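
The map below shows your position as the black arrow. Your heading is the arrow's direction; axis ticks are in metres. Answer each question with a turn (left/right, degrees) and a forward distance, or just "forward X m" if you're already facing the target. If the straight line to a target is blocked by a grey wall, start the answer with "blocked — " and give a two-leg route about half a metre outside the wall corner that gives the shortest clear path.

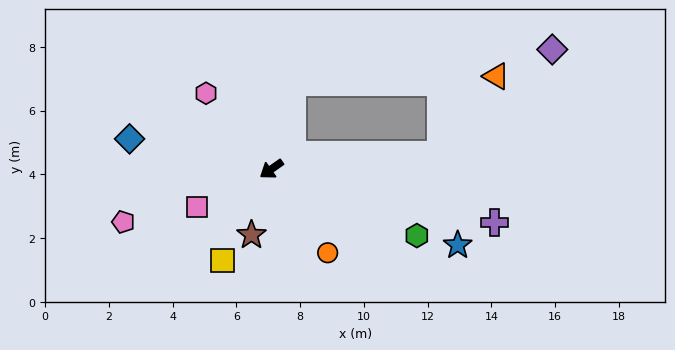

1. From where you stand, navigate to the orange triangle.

blocked — turn left 150°, forward 5.3 m, then turn left 49°, forward 3.0 m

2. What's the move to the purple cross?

turn left 131°, forward 7.2 m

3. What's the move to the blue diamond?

turn right 47°, forward 4.6 m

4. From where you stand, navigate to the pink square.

turn right 8°, forward 2.6 m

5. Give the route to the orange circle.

turn left 89°, forward 3.2 m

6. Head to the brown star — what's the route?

turn left 38°, forward 2.2 m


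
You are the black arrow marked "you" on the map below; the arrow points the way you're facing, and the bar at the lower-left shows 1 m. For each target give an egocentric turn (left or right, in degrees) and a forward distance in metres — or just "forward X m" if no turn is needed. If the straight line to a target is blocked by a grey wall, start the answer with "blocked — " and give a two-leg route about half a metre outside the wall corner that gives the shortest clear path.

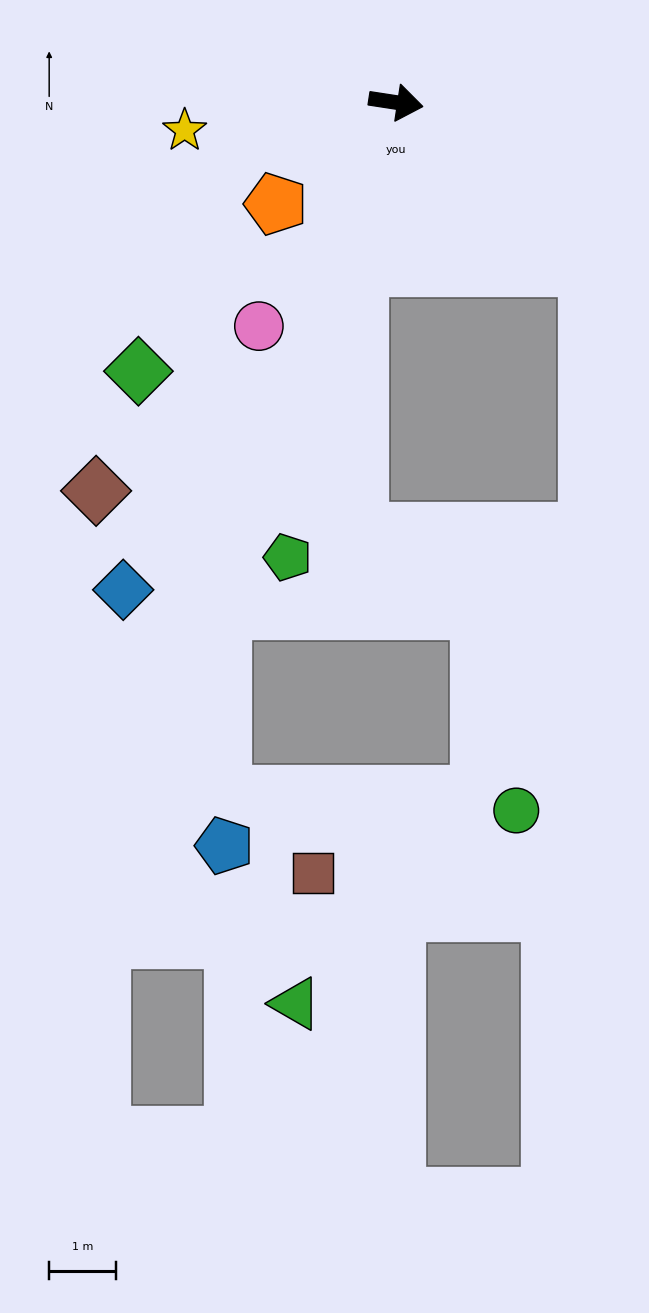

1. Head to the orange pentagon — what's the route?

turn right 131°, forward 2.3 m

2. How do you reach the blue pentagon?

blocked — turn right 100°, forward 8.0 m, then turn left 19°, forward 3.5 m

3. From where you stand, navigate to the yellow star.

turn right 164°, forward 3.2 m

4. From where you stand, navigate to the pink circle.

turn right 113°, forward 3.9 m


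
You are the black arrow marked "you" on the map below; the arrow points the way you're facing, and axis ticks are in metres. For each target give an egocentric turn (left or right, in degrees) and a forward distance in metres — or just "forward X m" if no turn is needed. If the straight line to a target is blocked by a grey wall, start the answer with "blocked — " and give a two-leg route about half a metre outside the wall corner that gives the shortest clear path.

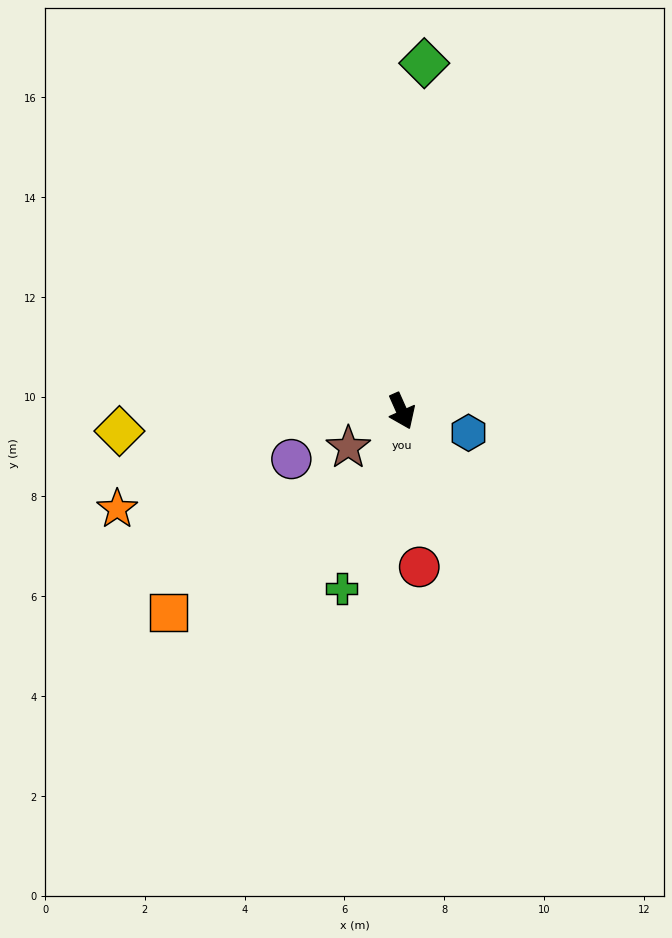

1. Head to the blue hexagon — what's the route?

turn left 48°, forward 1.4 m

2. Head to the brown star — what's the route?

turn right 80°, forward 1.3 m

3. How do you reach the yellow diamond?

turn right 110°, forward 5.7 m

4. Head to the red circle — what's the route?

turn right 18°, forward 3.1 m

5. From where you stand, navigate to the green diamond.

turn left 152°, forward 7.0 m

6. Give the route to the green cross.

turn right 43°, forward 3.8 m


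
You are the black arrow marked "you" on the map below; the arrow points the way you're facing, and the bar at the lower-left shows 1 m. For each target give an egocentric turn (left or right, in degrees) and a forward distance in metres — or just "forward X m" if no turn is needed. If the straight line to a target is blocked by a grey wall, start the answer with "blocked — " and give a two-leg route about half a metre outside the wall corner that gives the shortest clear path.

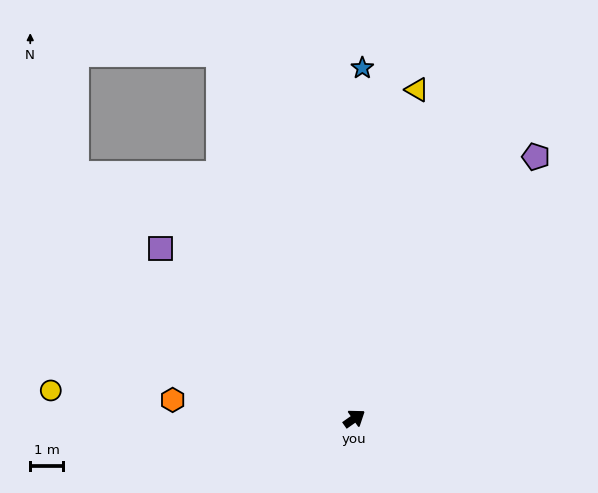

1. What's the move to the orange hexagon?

turn left 139°, forward 5.6 m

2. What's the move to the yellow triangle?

turn left 44°, forward 10.3 m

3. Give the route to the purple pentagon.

turn left 20°, forward 9.8 m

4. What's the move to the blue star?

turn left 54°, forward 10.8 m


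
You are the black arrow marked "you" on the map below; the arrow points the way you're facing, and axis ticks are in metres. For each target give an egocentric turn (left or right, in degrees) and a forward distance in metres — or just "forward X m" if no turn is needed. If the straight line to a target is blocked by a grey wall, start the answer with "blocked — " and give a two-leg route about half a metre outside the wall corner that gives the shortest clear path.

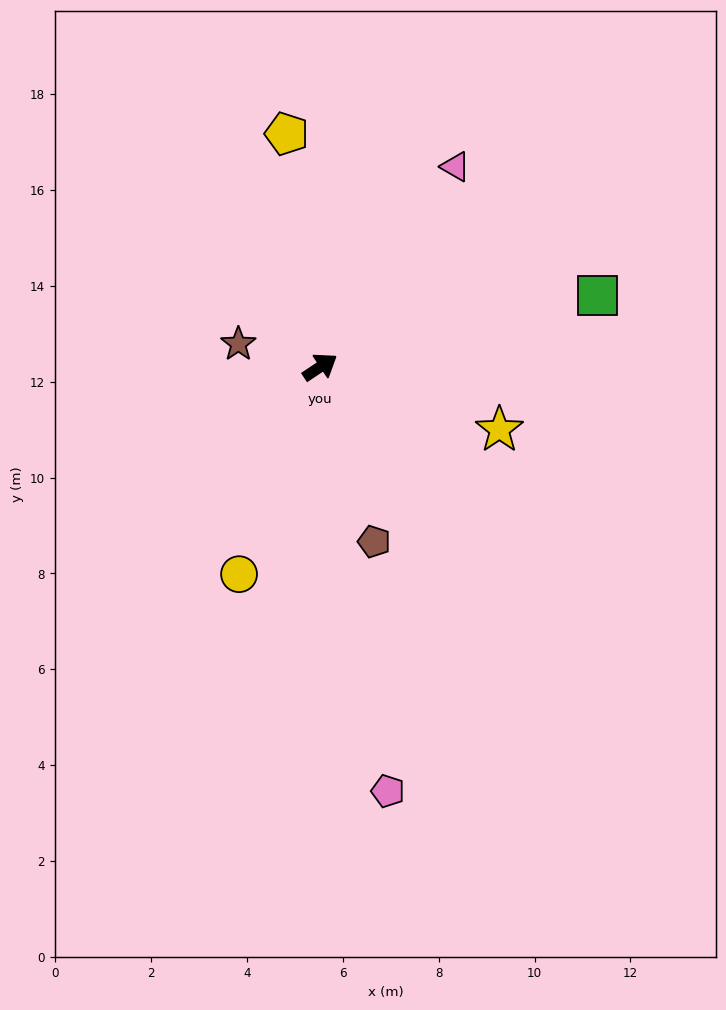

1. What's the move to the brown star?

turn left 131°, forward 1.8 m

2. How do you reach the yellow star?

turn right 53°, forward 4.0 m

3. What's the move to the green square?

turn right 19°, forward 6.0 m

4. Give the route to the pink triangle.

turn left 22°, forward 5.0 m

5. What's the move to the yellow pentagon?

turn left 65°, forward 4.9 m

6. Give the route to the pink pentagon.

turn right 115°, forward 9.0 m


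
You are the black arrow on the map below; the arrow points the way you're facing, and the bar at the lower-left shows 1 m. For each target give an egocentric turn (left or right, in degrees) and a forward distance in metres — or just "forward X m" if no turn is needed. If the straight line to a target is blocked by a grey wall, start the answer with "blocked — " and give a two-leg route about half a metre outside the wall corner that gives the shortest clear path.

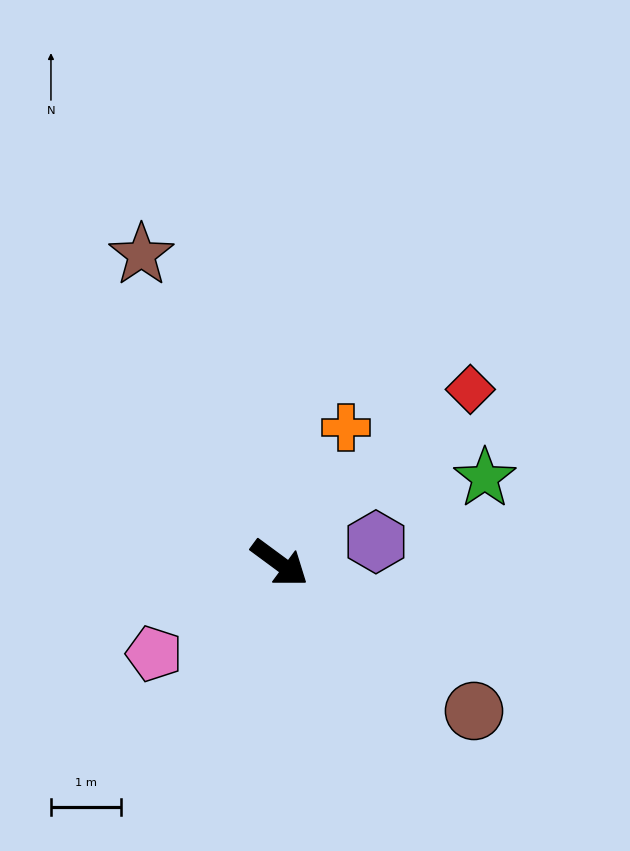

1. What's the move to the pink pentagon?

turn right 108°, forward 2.2 m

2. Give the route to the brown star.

turn left 151°, forward 4.8 m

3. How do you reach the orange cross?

turn left 100°, forward 2.2 m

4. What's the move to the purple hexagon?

turn left 49°, forward 1.4 m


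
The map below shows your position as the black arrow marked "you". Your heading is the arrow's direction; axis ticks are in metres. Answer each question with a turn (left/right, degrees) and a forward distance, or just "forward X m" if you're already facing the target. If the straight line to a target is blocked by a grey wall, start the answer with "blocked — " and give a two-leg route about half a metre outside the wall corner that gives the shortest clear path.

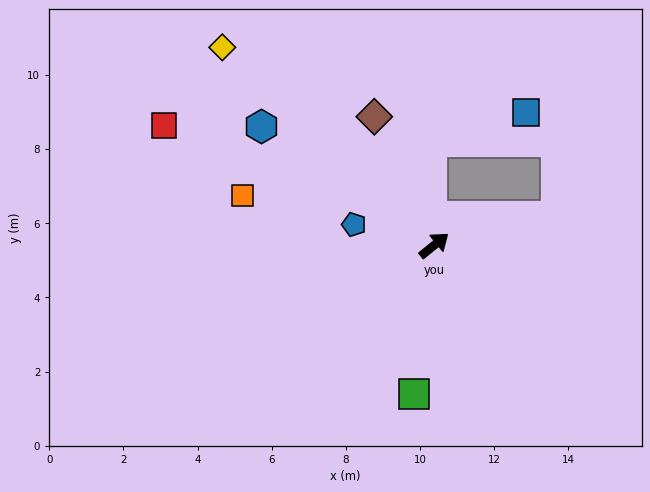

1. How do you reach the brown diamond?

turn left 76°, forward 3.8 m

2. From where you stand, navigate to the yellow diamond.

turn left 98°, forward 7.8 m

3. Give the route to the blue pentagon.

turn left 126°, forward 2.2 m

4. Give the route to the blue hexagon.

turn left 106°, forward 5.6 m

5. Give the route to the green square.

turn right 137°, forward 4.0 m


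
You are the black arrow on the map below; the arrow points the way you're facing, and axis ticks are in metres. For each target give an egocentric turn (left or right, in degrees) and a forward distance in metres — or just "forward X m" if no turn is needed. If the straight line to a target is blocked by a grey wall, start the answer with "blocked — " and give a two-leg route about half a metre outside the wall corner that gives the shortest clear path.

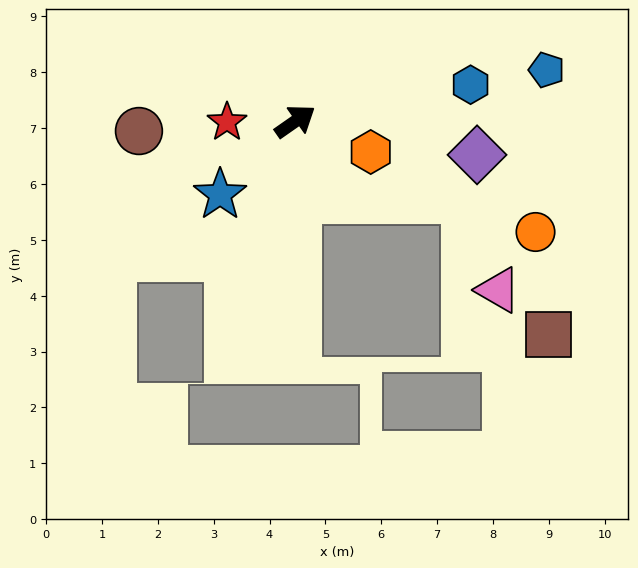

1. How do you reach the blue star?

turn right 171°, forward 1.9 m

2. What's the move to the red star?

turn left 146°, forward 1.2 m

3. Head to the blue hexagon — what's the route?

turn right 23°, forward 3.2 m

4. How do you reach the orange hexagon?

turn right 57°, forward 1.5 m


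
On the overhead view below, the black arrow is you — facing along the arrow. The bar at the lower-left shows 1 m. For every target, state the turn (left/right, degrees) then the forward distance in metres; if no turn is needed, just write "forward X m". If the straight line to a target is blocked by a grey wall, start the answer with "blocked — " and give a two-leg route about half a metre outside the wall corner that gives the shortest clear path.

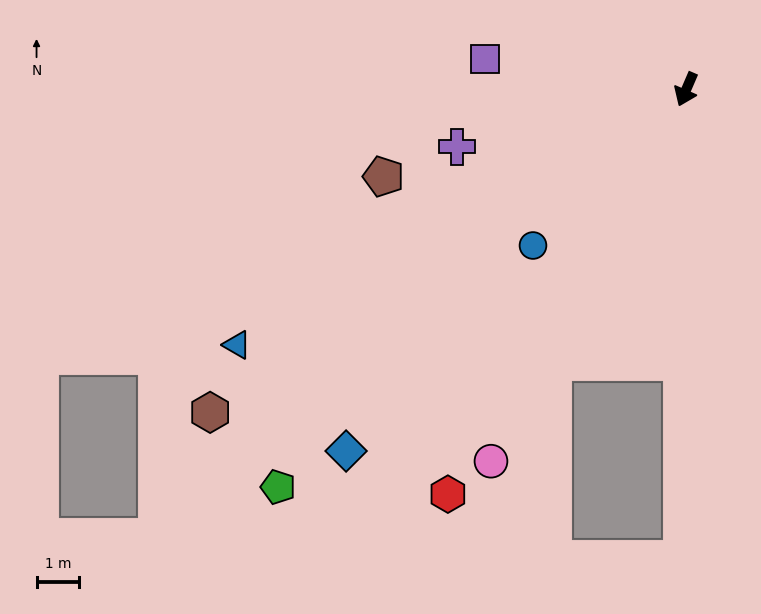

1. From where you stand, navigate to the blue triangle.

turn right 37°, forward 12.1 m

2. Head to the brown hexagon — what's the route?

turn right 33°, forward 13.5 m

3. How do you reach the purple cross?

turn right 53°, forward 5.5 m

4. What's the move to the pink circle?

turn right 4°, forward 9.8 m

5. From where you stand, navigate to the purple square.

turn right 75°, forward 4.8 m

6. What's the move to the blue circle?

turn right 21°, forward 5.1 m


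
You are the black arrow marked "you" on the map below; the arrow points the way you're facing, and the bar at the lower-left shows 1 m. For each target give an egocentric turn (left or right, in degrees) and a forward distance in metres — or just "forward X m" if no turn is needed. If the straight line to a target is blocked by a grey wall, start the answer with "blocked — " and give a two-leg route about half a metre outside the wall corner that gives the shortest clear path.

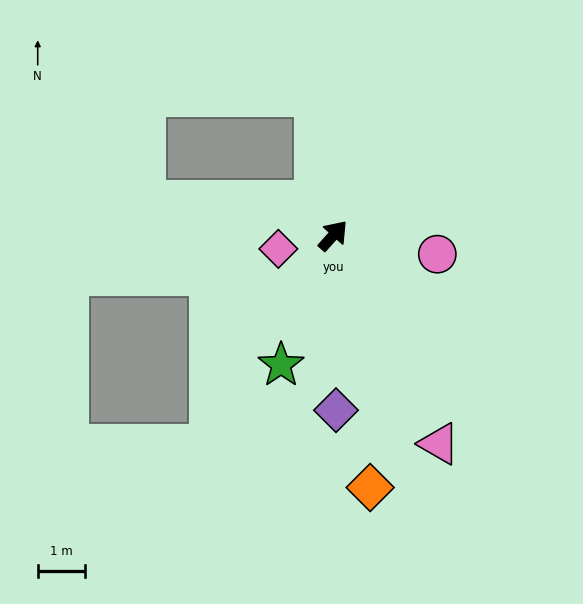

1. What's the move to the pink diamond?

turn left 146°, forward 1.2 m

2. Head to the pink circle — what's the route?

turn right 58°, forward 2.2 m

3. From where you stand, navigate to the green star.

turn right 160°, forward 3.0 m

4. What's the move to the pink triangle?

turn right 111°, forward 4.9 m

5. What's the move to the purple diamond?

turn right 137°, forward 3.7 m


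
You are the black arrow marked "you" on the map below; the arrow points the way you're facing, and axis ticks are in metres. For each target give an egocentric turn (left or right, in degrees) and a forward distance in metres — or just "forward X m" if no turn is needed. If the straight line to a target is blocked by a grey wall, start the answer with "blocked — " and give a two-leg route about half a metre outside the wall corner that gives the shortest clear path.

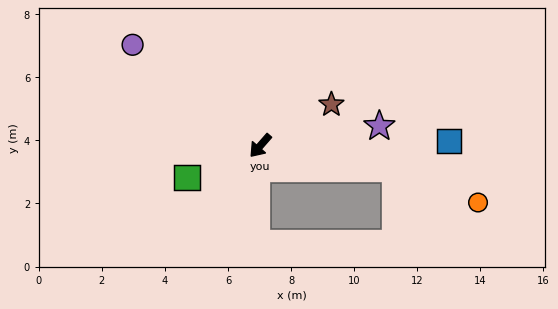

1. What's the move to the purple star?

turn left 140°, forward 3.8 m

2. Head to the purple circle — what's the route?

turn right 87°, forward 5.2 m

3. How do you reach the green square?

turn right 26°, forward 2.5 m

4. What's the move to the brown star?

turn left 161°, forward 2.6 m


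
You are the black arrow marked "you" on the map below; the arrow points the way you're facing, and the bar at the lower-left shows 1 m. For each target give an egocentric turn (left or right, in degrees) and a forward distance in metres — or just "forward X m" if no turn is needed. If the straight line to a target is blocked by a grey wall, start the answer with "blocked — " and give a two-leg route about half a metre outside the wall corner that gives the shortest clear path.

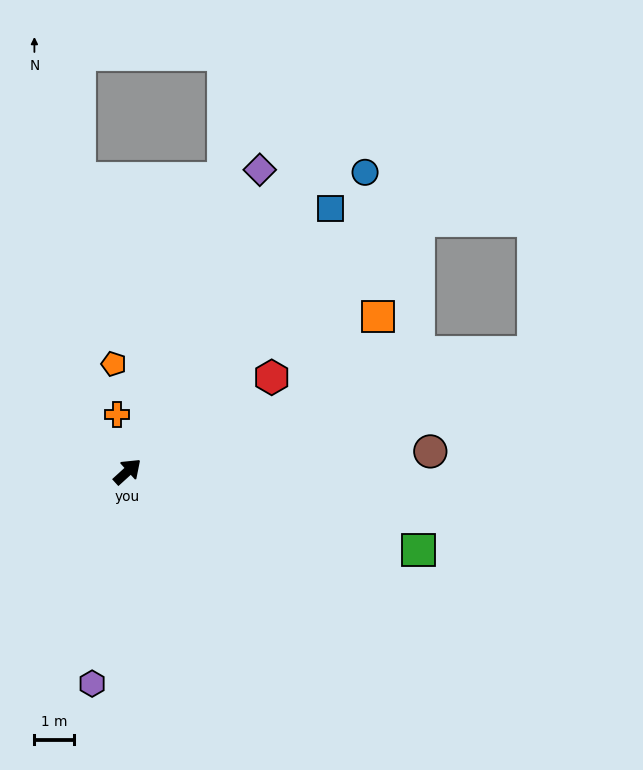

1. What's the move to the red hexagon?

turn right 9°, forward 4.4 m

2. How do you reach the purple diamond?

turn left 24°, forward 8.4 m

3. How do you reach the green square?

turn right 57°, forward 7.7 m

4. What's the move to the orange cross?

turn left 58°, forward 1.5 m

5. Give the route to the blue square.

turn left 10°, forward 8.5 m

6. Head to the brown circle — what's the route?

turn right 38°, forward 7.8 m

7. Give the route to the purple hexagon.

turn right 142°, forward 5.5 m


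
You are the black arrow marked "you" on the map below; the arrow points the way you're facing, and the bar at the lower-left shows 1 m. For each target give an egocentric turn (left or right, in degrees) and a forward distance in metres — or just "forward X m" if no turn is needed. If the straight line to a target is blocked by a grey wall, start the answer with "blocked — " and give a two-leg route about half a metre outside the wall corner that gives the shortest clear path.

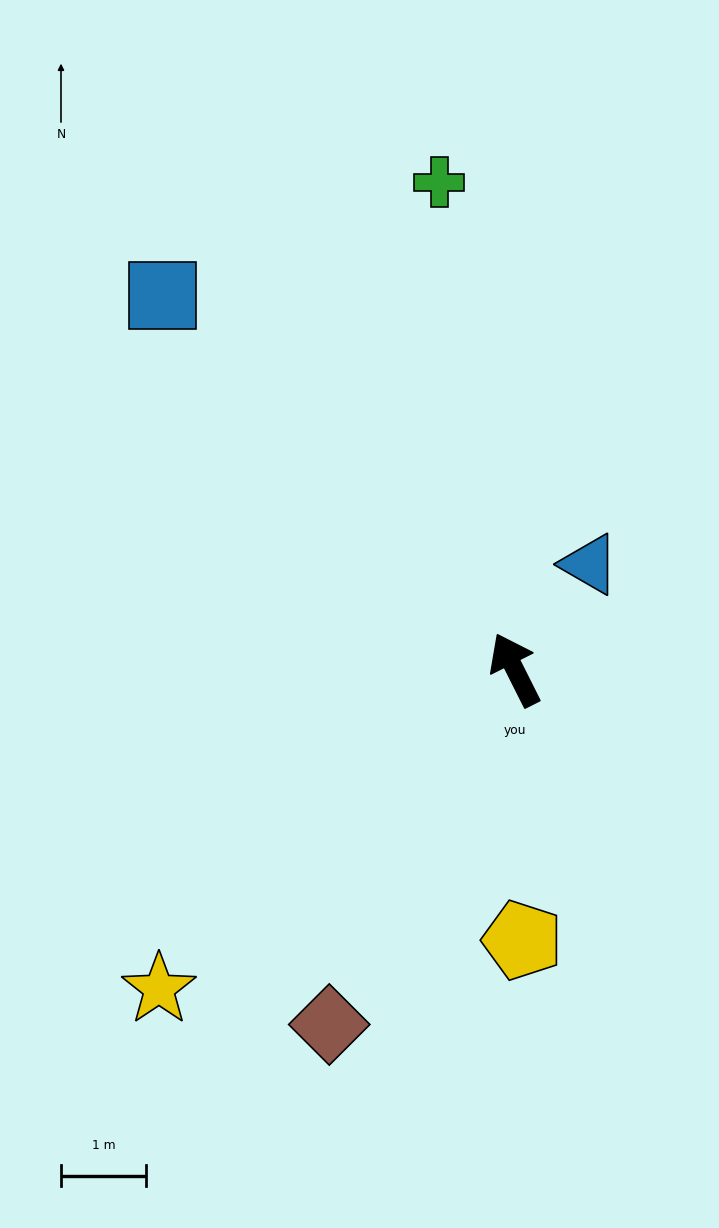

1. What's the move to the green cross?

turn right 18°, forward 5.8 m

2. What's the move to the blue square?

turn left 17°, forward 6.0 m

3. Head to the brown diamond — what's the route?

turn left 126°, forward 4.7 m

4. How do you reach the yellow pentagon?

turn left 155°, forward 3.2 m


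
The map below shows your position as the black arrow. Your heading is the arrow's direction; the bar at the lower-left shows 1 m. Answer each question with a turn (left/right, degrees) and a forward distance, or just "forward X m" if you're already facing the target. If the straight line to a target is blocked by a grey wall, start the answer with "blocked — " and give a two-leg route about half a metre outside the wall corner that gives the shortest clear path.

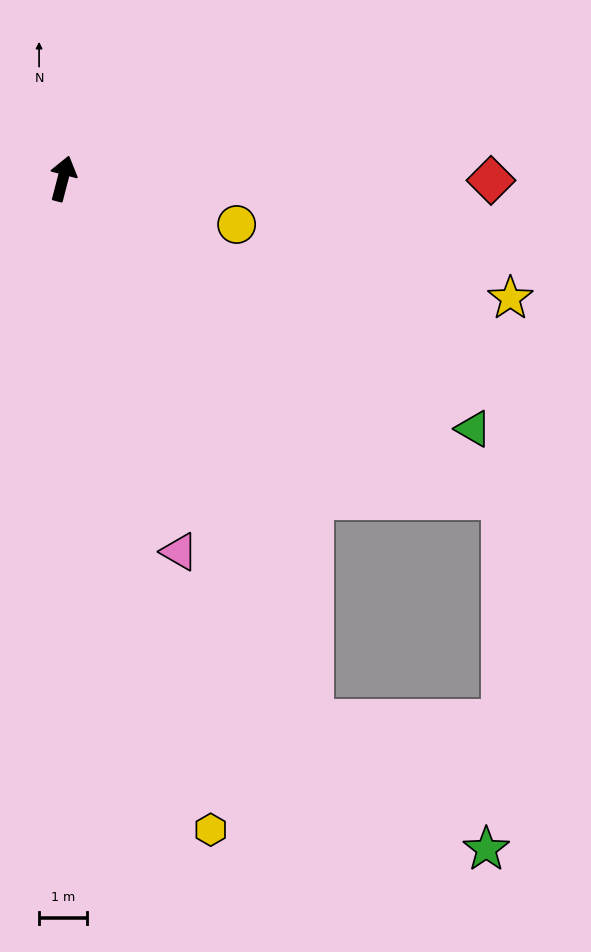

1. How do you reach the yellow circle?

turn right 90°, forward 3.7 m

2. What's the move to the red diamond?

turn right 76°, forward 8.9 m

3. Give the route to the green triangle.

turn right 107°, forward 10.0 m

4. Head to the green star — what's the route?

blocked — turn right 141°, forward 12.4 m, then turn left 29°, forward 4.5 m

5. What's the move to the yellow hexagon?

turn right 153°, forward 13.8 m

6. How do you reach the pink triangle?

turn right 148°, forward 8.1 m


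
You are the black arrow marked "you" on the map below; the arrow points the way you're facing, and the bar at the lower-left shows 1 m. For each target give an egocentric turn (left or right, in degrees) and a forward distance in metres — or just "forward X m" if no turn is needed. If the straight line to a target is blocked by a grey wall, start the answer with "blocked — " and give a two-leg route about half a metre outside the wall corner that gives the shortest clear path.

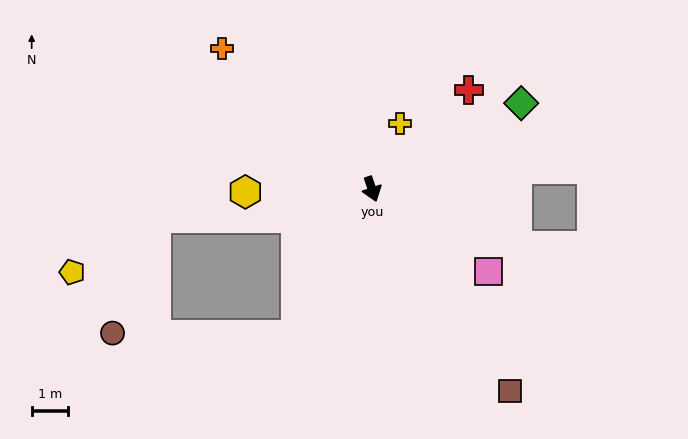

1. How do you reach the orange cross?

turn right 152°, forward 5.7 m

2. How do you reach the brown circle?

blocked — turn right 46°, forward 4.6 m, then turn right 63°, forward 5.1 m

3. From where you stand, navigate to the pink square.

turn left 36°, forward 4.0 m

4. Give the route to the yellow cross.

turn left 138°, forward 2.0 m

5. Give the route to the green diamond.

turn left 101°, forward 4.8 m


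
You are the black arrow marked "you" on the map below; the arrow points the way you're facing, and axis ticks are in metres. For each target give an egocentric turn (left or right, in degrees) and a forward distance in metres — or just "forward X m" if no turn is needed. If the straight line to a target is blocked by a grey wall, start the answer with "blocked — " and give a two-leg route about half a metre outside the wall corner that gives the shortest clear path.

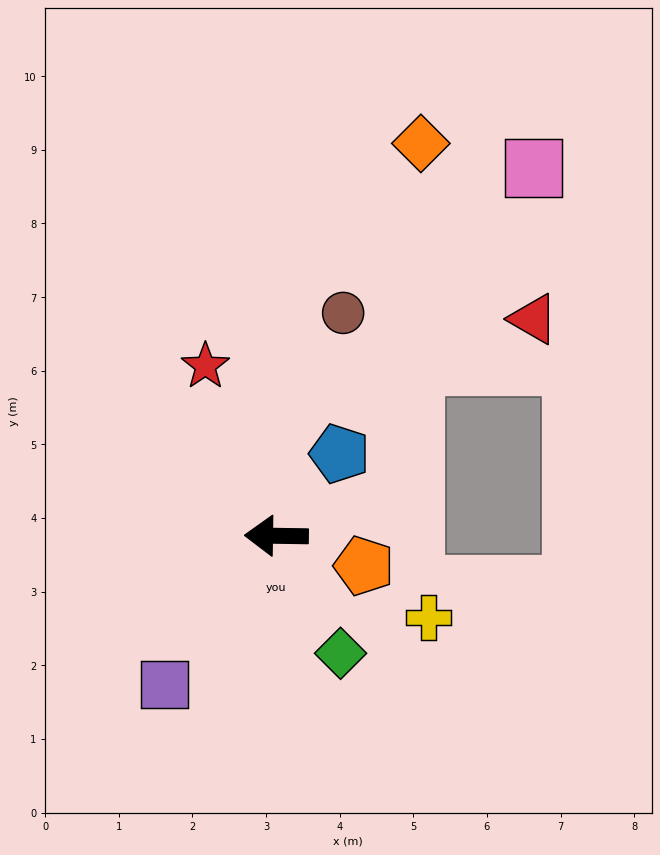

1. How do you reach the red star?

turn right 66°, forward 2.5 m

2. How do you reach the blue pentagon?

turn right 127°, forward 1.4 m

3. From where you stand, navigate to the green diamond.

turn left 120°, forward 1.8 m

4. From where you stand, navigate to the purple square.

turn left 54°, forward 2.5 m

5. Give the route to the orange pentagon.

turn left 162°, forward 1.3 m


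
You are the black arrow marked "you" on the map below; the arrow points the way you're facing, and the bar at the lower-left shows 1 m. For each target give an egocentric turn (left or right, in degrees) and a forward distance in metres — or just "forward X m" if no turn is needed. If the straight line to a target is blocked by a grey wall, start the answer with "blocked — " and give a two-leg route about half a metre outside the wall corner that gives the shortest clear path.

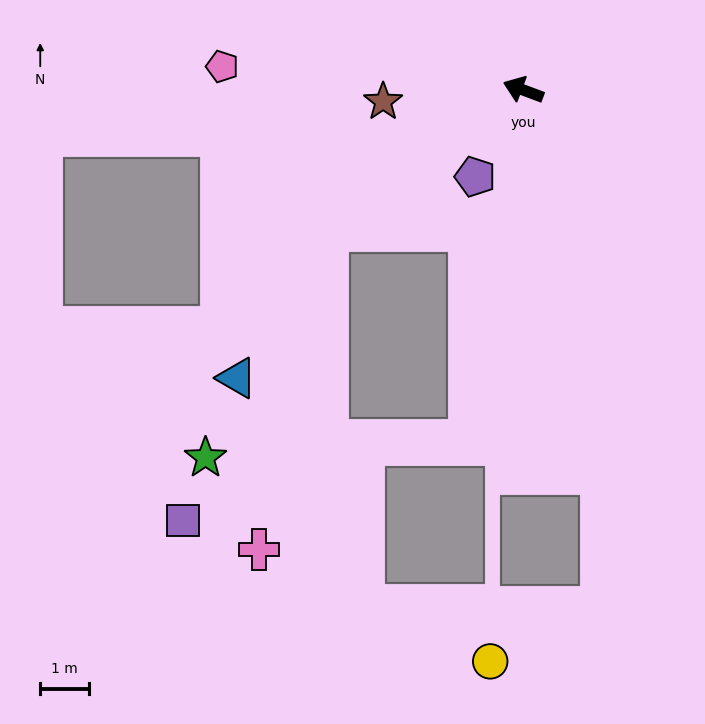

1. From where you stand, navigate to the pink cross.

blocked — turn left 56°, forward 5.0 m, then turn left 42°, forward 6.7 m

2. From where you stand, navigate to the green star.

blocked — turn left 102°, forward 7.3 m, then turn right 78°, forward 5.4 m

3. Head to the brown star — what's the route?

turn left 25°, forward 2.9 m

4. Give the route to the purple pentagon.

turn left 82°, forward 2.0 m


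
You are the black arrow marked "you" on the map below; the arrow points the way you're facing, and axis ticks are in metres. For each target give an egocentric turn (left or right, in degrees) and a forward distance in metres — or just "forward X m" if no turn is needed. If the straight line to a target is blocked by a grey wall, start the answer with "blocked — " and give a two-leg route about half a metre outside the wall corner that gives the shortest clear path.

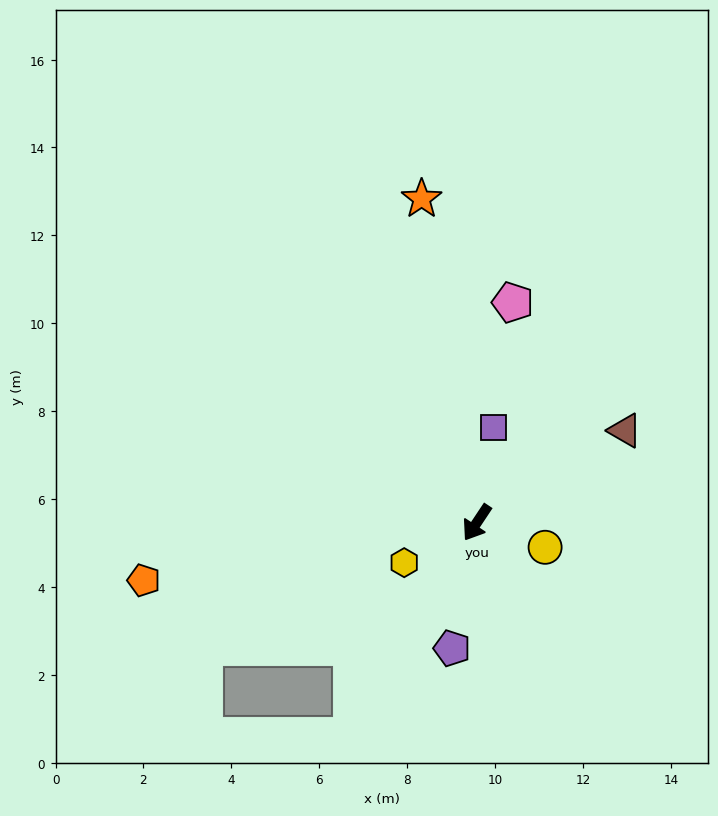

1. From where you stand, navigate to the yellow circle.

turn left 104°, forward 1.7 m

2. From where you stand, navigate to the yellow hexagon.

turn right 28°, forward 1.9 m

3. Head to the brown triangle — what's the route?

turn left 155°, forward 4.0 m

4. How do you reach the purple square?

turn right 156°, forward 2.2 m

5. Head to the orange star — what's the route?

turn right 137°, forward 7.5 m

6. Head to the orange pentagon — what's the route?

turn right 47°, forward 7.7 m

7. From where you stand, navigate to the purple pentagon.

turn left 22°, forward 2.9 m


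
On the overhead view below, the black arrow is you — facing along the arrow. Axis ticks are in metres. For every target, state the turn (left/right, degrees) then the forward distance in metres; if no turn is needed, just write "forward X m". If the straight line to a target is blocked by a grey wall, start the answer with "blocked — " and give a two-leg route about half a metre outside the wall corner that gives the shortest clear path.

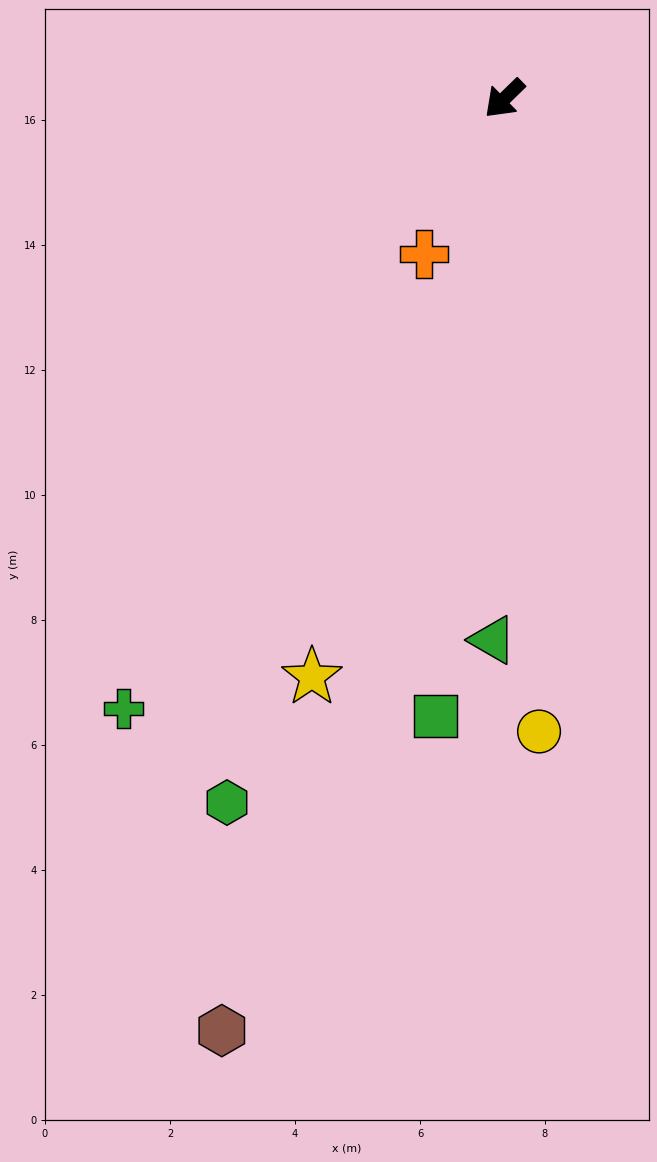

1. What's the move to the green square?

turn left 39°, forward 9.9 m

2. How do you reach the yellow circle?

turn left 49°, forward 10.1 m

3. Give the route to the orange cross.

turn left 18°, forward 2.8 m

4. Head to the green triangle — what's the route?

turn left 44°, forward 8.7 m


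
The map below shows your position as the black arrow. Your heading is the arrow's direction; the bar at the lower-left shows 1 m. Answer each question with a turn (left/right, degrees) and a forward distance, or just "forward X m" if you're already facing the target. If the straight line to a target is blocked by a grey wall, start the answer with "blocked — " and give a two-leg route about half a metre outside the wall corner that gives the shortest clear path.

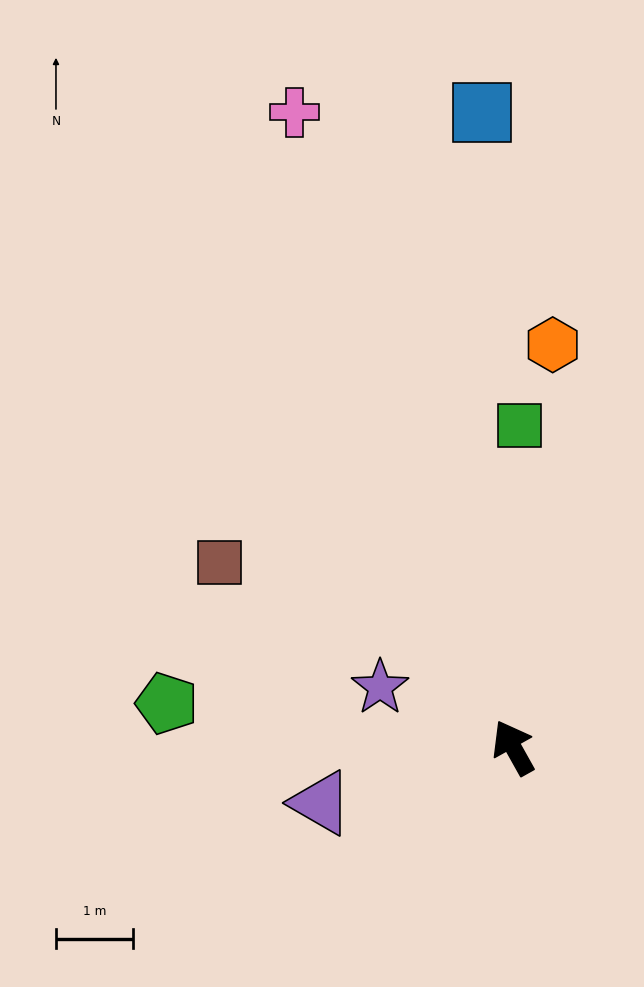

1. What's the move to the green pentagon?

turn left 54°, forward 4.5 m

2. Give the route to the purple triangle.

turn left 77°, forward 2.6 m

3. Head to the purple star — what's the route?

turn left 36°, forward 1.9 m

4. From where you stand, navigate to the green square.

turn right 30°, forward 4.2 m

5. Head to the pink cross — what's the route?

turn right 10°, forward 8.7 m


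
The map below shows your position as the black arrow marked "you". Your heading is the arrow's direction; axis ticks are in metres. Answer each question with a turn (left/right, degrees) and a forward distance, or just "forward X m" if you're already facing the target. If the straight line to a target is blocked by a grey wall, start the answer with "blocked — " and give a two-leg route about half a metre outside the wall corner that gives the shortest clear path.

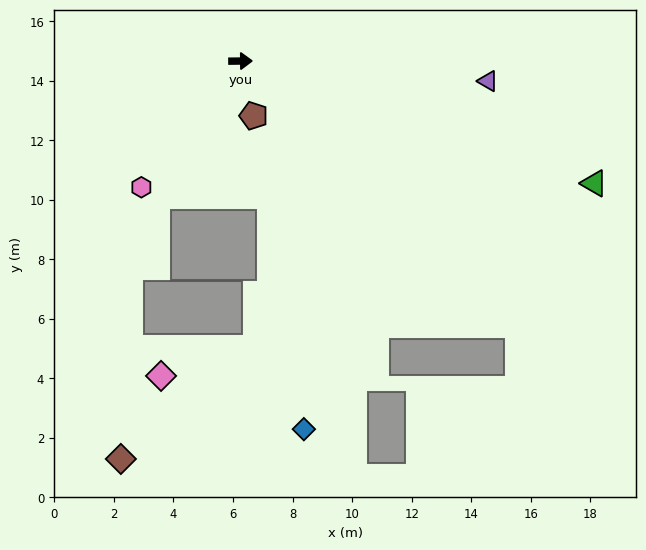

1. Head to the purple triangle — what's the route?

turn right 5°, forward 8.3 m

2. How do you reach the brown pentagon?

turn right 77°, forward 1.9 m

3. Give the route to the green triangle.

turn right 20°, forward 12.6 m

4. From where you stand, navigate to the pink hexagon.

turn right 129°, forward 5.4 m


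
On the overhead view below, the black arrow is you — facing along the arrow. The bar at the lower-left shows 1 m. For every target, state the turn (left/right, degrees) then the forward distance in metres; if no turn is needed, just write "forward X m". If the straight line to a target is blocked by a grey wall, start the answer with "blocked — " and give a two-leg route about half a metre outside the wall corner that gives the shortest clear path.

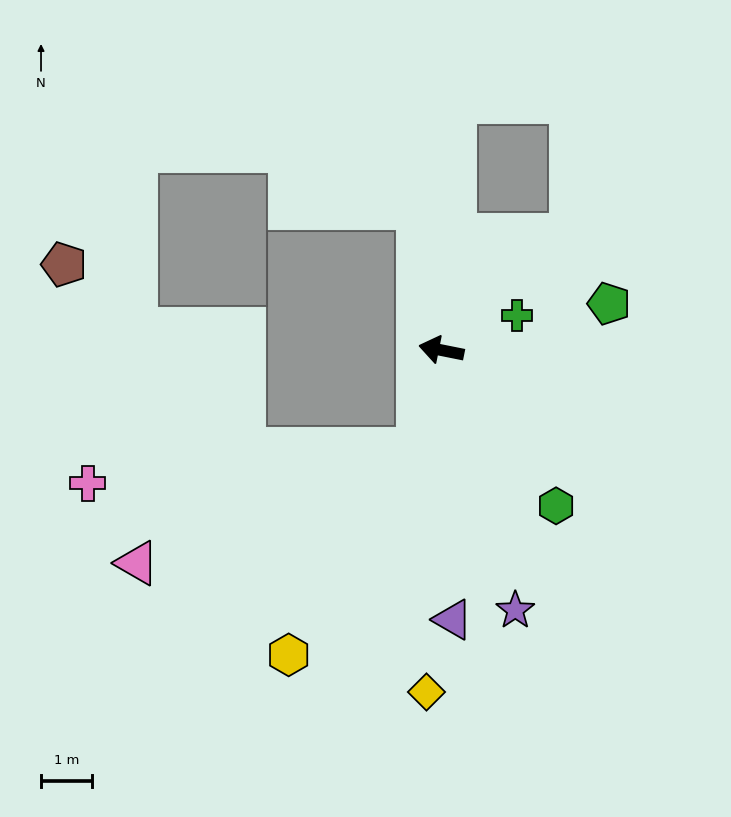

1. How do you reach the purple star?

turn left 117°, forward 5.3 m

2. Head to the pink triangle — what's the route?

blocked — turn left 88°, forward 2.0 m, then turn right 55°, forward 6.0 m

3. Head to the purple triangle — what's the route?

turn left 104°, forward 5.3 m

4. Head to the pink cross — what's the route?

blocked — turn left 88°, forward 2.0 m, then turn right 71°, forward 6.5 m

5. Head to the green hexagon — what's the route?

turn left 138°, forward 3.8 m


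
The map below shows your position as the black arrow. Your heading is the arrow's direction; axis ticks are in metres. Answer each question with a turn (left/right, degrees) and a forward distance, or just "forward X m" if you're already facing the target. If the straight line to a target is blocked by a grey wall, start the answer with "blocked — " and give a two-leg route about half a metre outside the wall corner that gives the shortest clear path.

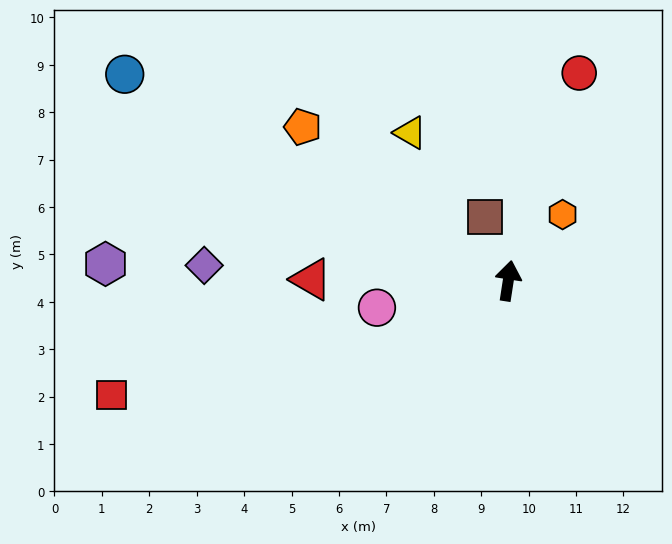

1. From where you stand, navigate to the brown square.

turn left 29°, forward 1.4 m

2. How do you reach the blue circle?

turn left 70°, forward 9.2 m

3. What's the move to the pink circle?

turn left 110°, forward 2.8 m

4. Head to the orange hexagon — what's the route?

turn right 31°, forward 1.8 m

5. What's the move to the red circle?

turn right 10°, forward 4.6 m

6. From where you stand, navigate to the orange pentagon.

turn left 62°, forward 5.4 m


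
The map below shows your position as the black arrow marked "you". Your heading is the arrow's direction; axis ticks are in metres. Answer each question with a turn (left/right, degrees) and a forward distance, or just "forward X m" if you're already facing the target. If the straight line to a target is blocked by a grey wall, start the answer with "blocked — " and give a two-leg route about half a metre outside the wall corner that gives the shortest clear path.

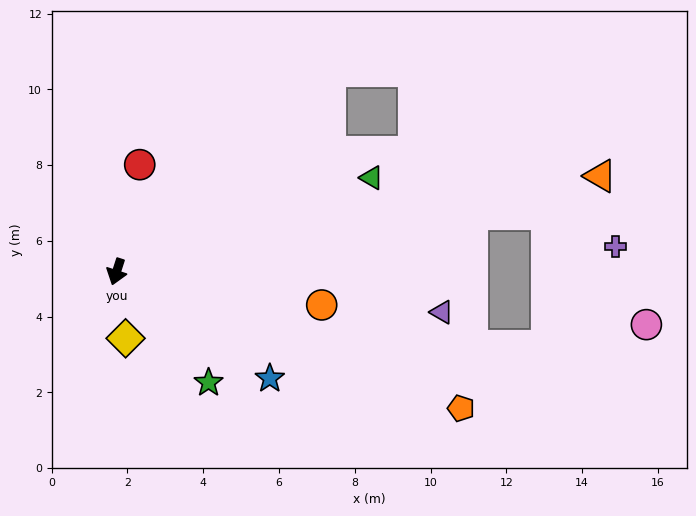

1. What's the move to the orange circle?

turn left 99°, forward 5.5 m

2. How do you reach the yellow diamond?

turn left 26°, forward 1.8 m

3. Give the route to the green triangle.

turn left 128°, forward 7.2 m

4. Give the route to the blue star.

turn left 73°, forward 4.9 m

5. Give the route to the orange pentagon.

turn left 86°, forward 9.8 m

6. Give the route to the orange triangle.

turn left 119°, forward 13.0 m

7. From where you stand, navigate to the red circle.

turn right 174°, forward 2.9 m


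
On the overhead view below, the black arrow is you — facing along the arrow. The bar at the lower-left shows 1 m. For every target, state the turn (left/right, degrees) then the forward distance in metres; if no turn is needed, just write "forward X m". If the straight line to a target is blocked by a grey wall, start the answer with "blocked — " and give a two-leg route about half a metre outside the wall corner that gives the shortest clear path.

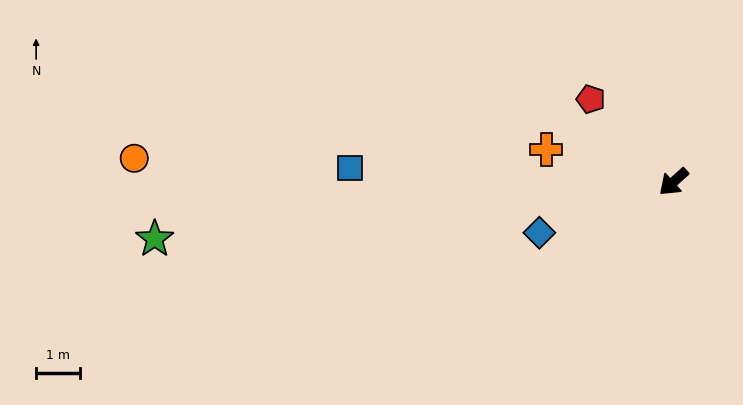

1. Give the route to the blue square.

turn right 44°, forward 7.5 m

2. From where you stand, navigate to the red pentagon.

turn right 87°, forward 2.7 m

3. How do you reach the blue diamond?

turn right 21°, forward 3.3 m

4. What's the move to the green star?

turn right 36°, forward 12.0 m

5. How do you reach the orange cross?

turn right 56°, forward 3.0 m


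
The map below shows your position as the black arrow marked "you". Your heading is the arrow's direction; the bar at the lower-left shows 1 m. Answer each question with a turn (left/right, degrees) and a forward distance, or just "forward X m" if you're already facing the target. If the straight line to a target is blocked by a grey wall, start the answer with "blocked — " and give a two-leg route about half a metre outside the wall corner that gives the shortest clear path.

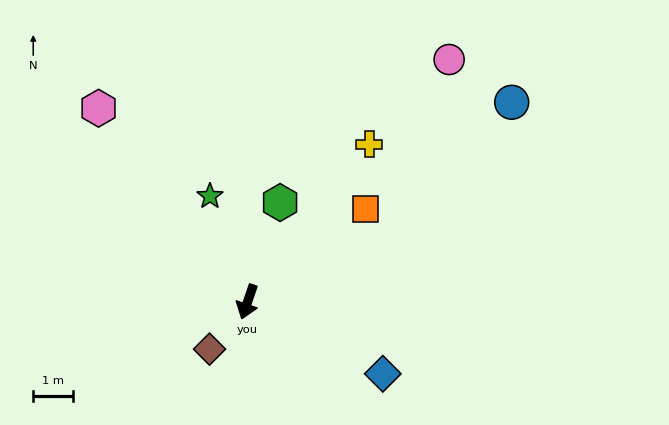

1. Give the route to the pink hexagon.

turn right 124°, forward 6.1 m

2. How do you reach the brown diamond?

turn right 20°, forward 1.5 m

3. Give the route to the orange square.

turn left 147°, forward 3.7 m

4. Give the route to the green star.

turn right 142°, forward 2.8 m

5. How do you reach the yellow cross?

turn left 161°, forward 5.0 m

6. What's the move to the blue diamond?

turn left 81°, forward 3.8 m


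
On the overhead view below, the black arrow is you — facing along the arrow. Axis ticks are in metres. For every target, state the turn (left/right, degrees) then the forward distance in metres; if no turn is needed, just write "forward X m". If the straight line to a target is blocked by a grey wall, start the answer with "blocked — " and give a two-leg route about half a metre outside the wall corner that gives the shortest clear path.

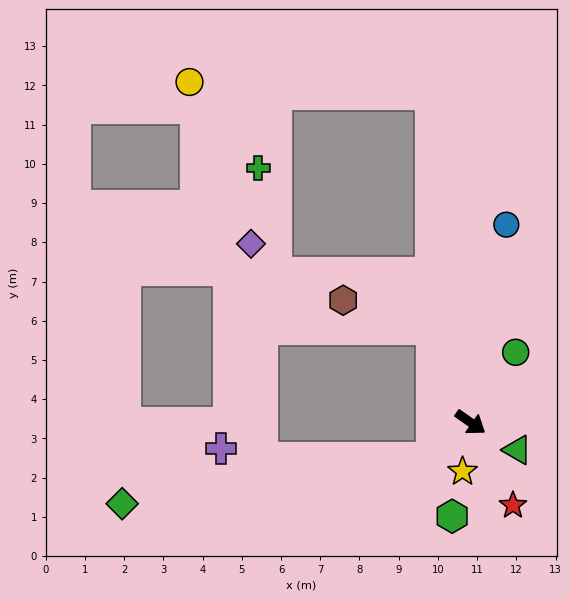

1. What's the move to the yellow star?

turn right 64°, forward 1.3 m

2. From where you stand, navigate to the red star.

turn right 28°, forward 2.4 m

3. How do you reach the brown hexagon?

blocked — turn left 147°, forward 2.6 m, then turn left 51°, forward 2.4 m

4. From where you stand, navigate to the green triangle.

turn left 5°, forward 1.4 m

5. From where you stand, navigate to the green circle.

turn left 92°, forward 2.1 m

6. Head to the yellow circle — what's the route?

blocked — turn left 132°, forward 8.5 m, then turn left 81°, forward 6.2 m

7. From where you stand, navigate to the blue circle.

turn left 115°, forward 5.1 m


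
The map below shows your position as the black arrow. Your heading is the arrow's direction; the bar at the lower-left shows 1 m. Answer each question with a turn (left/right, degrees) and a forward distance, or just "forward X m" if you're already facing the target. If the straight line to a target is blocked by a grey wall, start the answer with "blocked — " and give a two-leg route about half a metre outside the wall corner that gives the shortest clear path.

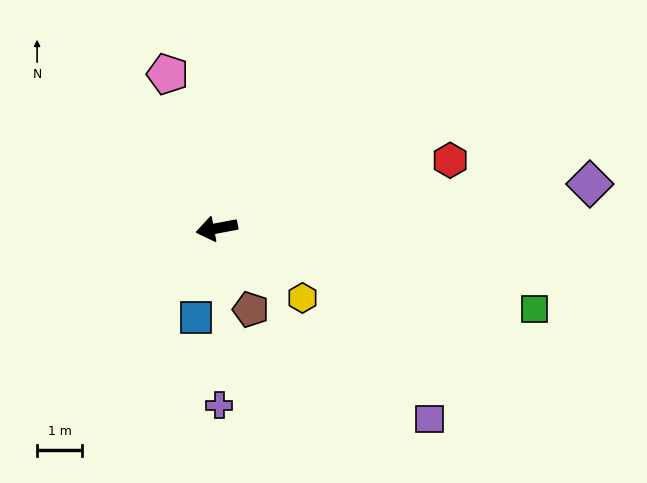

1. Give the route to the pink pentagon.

turn right 83°, forward 3.6 m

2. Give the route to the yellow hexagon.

turn left 130°, forward 2.4 m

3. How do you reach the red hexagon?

turn right 174°, forward 5.4 m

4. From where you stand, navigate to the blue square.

turn left 66°, forward 2.0 m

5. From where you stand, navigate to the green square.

turn left 155°, forward 7.2 m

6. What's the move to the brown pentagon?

turn left 102°, forward 1.9 m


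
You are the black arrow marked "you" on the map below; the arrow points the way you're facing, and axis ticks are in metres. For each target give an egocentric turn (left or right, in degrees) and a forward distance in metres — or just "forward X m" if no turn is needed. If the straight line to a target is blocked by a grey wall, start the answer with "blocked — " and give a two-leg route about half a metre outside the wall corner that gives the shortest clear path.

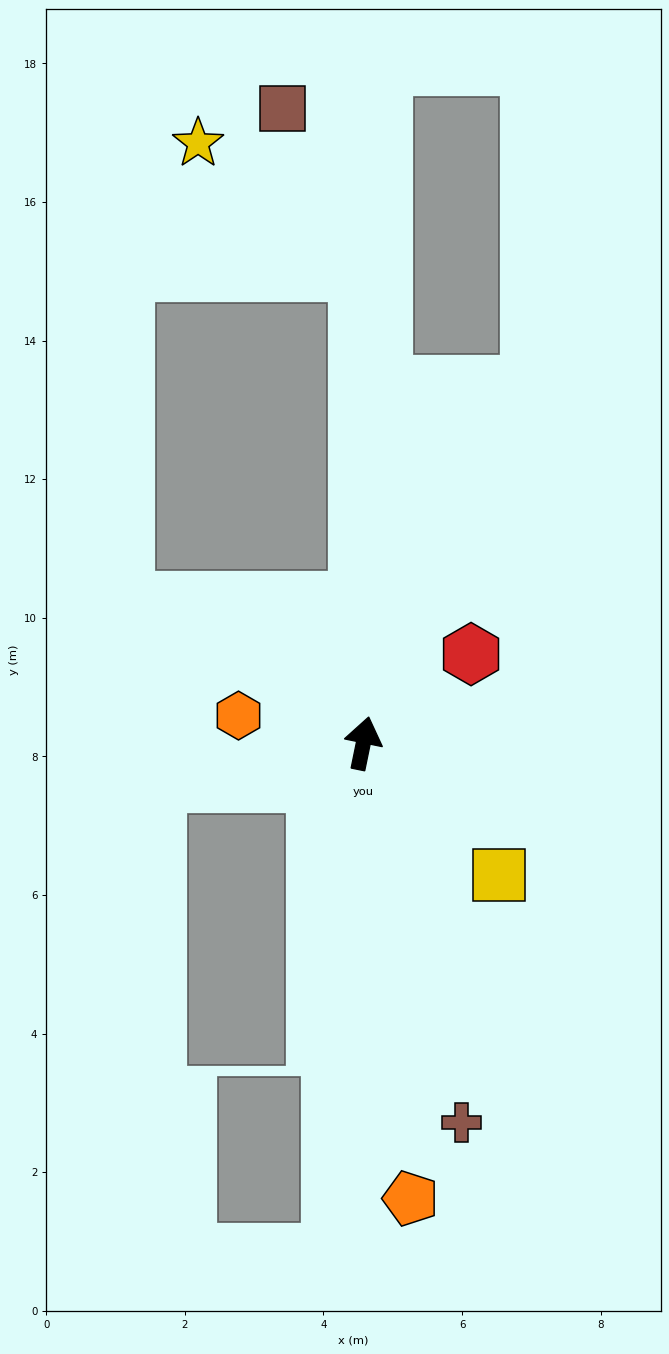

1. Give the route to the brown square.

blocked — turn left 12°, forward 6.8 m, then turn left 25°, forward 2.6 m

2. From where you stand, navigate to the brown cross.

turn right 154°, forward 5.7 m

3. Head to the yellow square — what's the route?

turn right 123°, forward 2.7 m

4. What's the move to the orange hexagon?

turn left 89°, forward 1.8 m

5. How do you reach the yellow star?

blocked — turn left 12°, forward 6.8 m, then turn left 51°, forward 3.0 m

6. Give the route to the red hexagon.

turn right 39°, forward 2.0 m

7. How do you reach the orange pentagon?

turn right 162°, forward 6.6 m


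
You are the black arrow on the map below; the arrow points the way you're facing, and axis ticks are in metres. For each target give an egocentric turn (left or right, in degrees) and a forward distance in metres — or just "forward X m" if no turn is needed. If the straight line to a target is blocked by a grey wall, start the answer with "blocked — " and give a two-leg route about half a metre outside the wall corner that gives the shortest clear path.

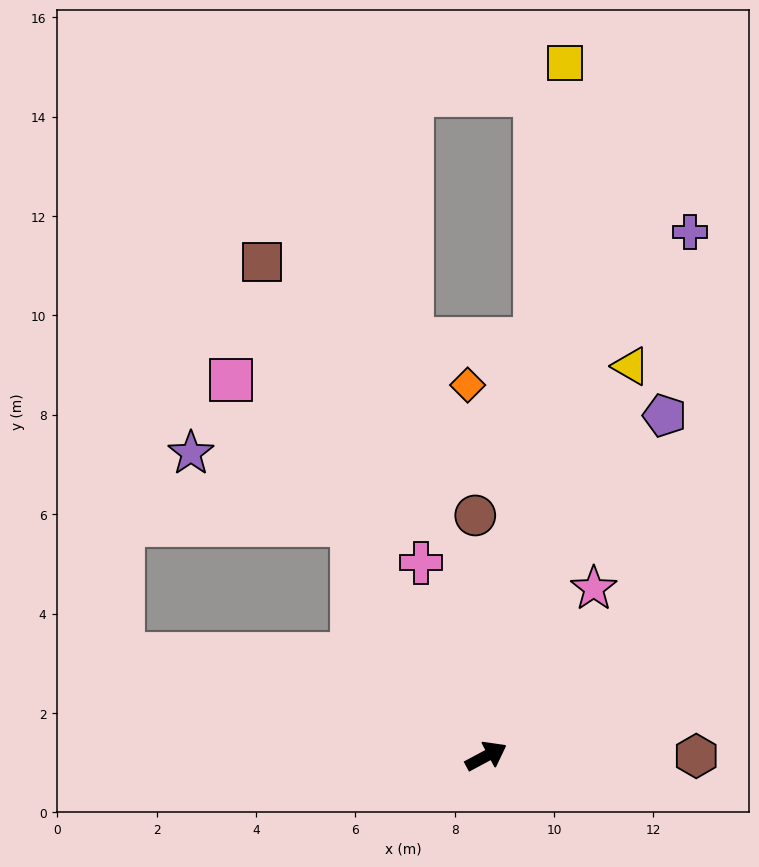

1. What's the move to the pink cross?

turn left 80°, forward 4.1 m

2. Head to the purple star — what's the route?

blocked — turn left 92°, forward 5.4 m, then turn left 36°, forward 3.5 m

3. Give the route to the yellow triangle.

turn left 41°, forward 8.4 m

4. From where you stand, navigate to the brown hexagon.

turn right 28°, forward 4.2 m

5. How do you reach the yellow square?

turn left 55°, forward 14.0 m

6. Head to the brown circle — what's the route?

turn left 64°, forward 4.8 m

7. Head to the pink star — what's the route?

turn left 29°, forward 4.0 m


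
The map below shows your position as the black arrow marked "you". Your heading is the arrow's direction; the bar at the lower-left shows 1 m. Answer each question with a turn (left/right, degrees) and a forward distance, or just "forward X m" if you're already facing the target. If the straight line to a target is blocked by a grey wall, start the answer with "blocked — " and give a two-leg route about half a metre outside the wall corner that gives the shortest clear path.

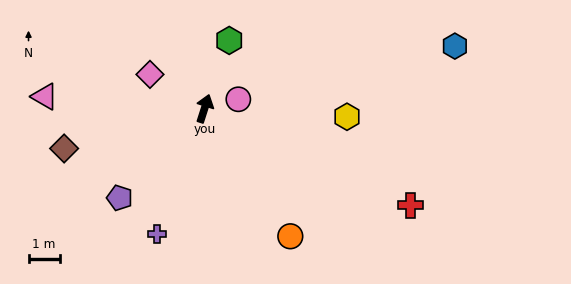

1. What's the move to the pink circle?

turn right 57°, forward 1.1 m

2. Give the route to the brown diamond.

turn left 124°, forward 4.7 m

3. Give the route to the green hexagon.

turn right 2°, forward 2.3 m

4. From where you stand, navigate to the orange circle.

turn right 128°, forward 4.9 m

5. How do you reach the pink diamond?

turn left 76°, forward 2.1 m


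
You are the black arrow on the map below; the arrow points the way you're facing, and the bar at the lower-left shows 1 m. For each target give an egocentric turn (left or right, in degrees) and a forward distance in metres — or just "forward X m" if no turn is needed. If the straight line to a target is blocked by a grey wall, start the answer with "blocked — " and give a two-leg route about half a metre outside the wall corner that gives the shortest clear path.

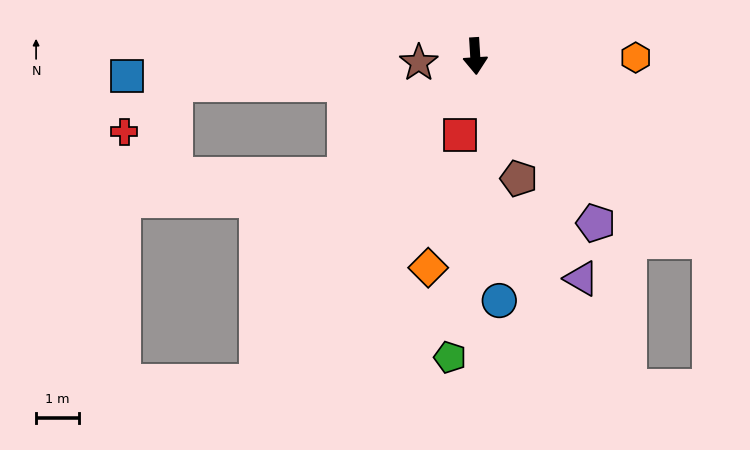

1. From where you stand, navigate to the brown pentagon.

turn left 16°, forward 3.0 m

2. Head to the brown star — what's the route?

turn right 87°, forward 1.3 m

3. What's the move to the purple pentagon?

turn left 32°, forward 4.8 m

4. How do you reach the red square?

turn right 14°, forward 1.9 m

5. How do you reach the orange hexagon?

turn left 86°, forward 3.7 m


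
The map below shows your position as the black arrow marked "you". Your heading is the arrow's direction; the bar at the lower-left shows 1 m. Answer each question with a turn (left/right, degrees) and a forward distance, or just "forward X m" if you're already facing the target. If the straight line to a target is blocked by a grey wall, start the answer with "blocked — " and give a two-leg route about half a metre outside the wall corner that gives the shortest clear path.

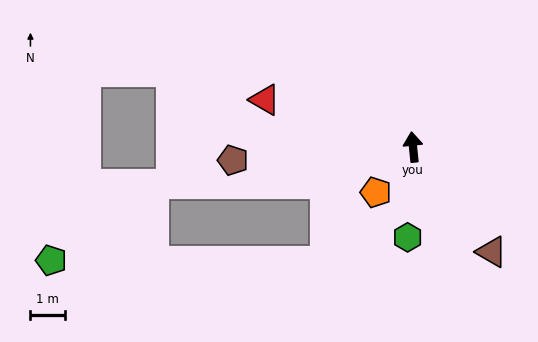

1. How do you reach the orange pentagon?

turn left 135°, forward 1.7 m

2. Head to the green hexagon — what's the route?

turn left 171°, forward 2.6 m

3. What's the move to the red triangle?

turn left 66°, forward 4.5 m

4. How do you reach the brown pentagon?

turn left 88°, forward 5.2 m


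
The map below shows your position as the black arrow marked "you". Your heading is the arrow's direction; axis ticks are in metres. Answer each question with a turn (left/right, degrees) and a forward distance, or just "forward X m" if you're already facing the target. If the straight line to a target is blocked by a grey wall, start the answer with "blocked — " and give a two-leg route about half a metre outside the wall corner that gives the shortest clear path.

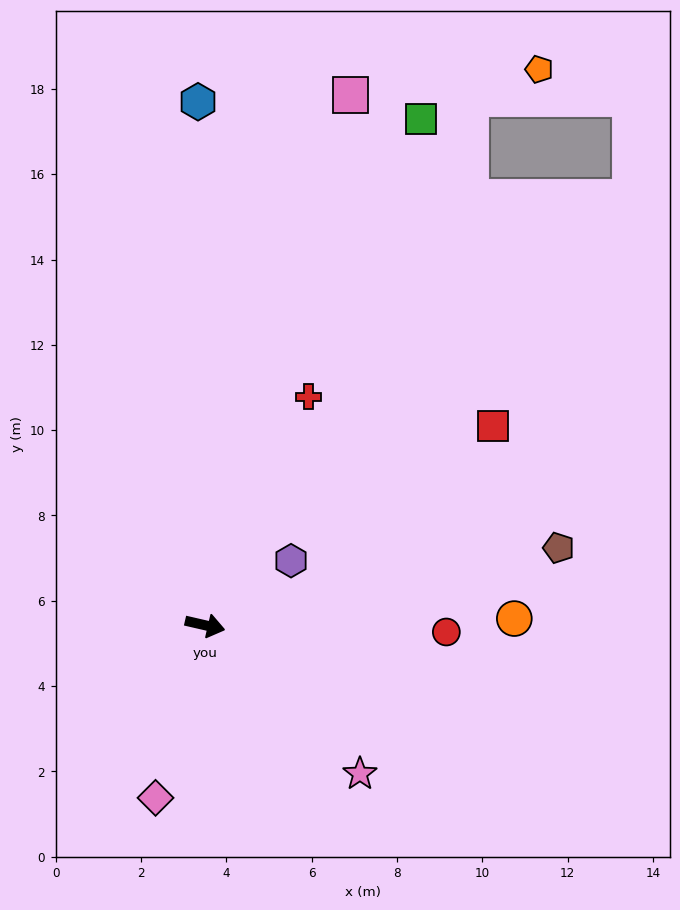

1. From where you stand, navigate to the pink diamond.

turn right 93°, forward 4.2 m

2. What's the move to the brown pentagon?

turn left 25°, forward 8.5 m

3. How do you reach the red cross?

turn left 79°, forward 5.9 m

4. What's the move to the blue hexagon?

turn left 104°, forward 12.3 m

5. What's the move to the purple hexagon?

turn left 50°, forward 2.5 m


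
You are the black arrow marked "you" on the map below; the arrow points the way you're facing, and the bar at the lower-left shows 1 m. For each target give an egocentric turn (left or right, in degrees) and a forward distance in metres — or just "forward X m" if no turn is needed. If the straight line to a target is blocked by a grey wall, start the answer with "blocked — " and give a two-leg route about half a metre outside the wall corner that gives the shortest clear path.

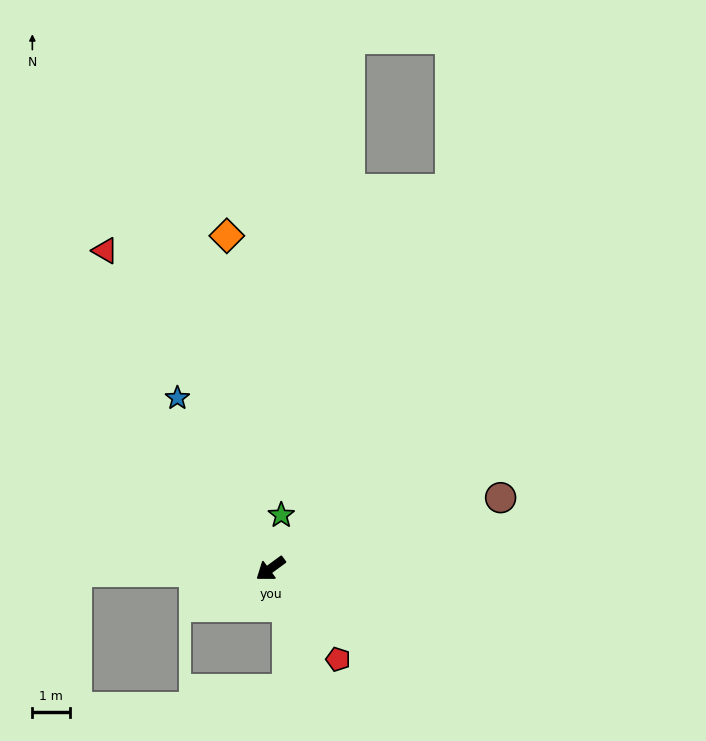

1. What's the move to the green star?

turn right 138°, forward 1.5 m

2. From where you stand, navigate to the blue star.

turn right 98°, forward 5.2 m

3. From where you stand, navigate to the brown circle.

turn left 161°, forward 6.4 m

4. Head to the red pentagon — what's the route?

turn left 90°, forward 3.0 m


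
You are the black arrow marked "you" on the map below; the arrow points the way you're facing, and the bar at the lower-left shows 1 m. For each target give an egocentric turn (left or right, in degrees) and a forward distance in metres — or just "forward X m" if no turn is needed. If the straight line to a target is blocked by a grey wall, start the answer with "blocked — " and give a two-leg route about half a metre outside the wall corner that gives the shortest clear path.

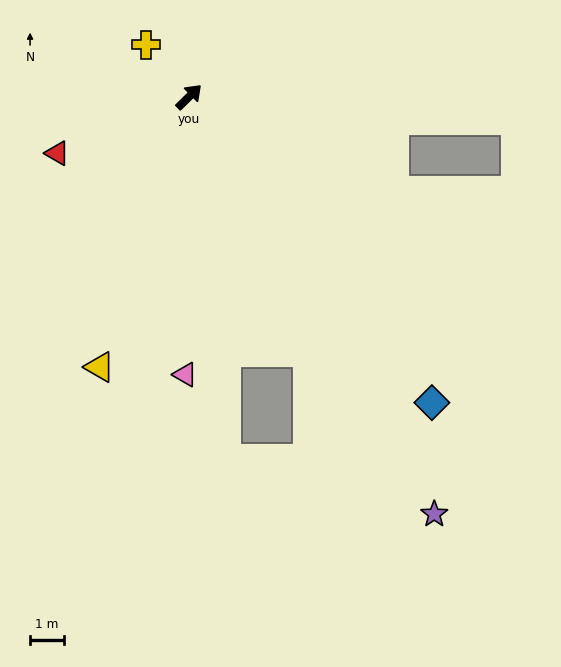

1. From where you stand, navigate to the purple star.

turn right 104°, forward 14.2 m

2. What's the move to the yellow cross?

turn left 85°, forward 2.0 m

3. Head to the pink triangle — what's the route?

turn right 135°, forward 8.2 m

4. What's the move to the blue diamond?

turn right 96°, forward 11.5 m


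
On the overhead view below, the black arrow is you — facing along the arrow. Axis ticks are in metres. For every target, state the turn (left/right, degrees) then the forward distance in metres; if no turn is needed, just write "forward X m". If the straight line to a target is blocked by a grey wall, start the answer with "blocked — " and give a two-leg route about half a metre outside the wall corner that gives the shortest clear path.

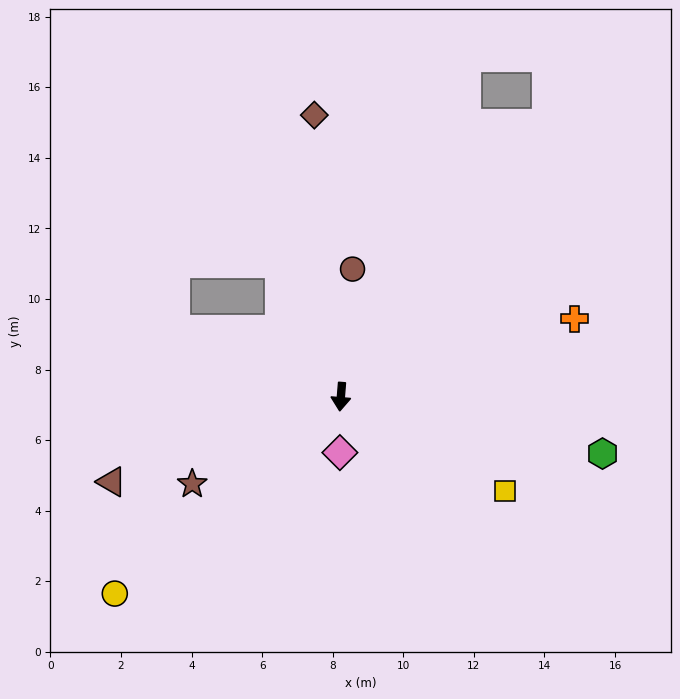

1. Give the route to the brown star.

turn right 55°, forward 4.9 m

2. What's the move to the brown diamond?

turn right 170°, forward 8.0 m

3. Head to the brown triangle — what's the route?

turn right 65°, forward 6.9 m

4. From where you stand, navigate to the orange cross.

turn left 113°, forward 7.0 m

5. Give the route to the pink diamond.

turn left 4°, forward 1.6 m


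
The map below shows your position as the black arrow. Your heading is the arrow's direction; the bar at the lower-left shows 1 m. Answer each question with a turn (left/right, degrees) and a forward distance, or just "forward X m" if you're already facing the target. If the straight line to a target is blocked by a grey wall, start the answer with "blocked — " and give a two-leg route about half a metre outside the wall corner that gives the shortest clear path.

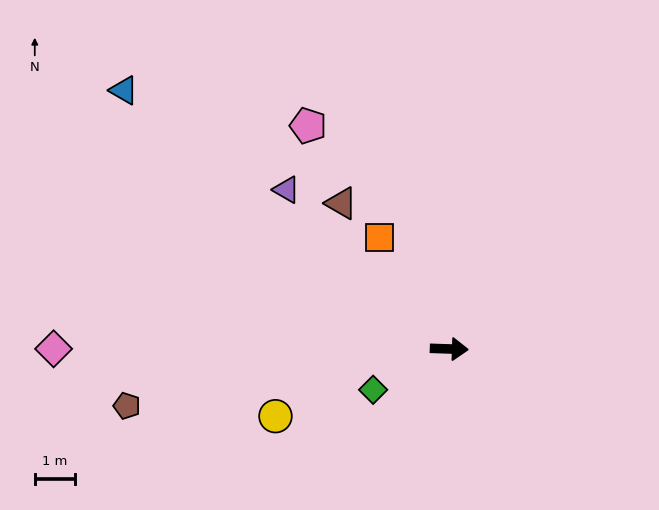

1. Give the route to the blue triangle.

turn left 143°, forward 10.3 m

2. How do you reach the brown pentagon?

turn right 168°, forward 8.1 m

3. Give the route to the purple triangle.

turn left 138°, forward 5.6 m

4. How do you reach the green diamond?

turn right 150°, forward 2.1 m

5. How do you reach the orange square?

turn left 124°, forward 3.2 m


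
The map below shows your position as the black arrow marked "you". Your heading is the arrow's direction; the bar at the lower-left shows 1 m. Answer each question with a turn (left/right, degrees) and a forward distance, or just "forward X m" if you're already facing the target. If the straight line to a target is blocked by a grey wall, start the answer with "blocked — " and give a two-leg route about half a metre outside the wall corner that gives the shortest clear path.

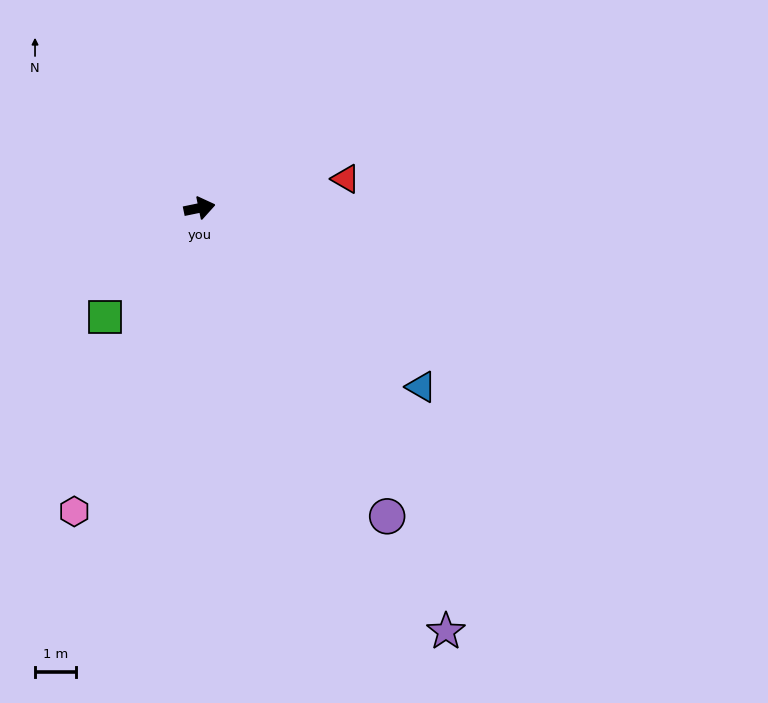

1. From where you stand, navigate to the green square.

turn right 143°, forward 3.5 m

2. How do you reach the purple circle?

turn right 70°, forward 8.8 m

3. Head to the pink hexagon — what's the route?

turn right 124°, forward 8.0 m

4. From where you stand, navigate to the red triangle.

forward 3.6 m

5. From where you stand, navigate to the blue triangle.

turn right 51°, forward 6.9 m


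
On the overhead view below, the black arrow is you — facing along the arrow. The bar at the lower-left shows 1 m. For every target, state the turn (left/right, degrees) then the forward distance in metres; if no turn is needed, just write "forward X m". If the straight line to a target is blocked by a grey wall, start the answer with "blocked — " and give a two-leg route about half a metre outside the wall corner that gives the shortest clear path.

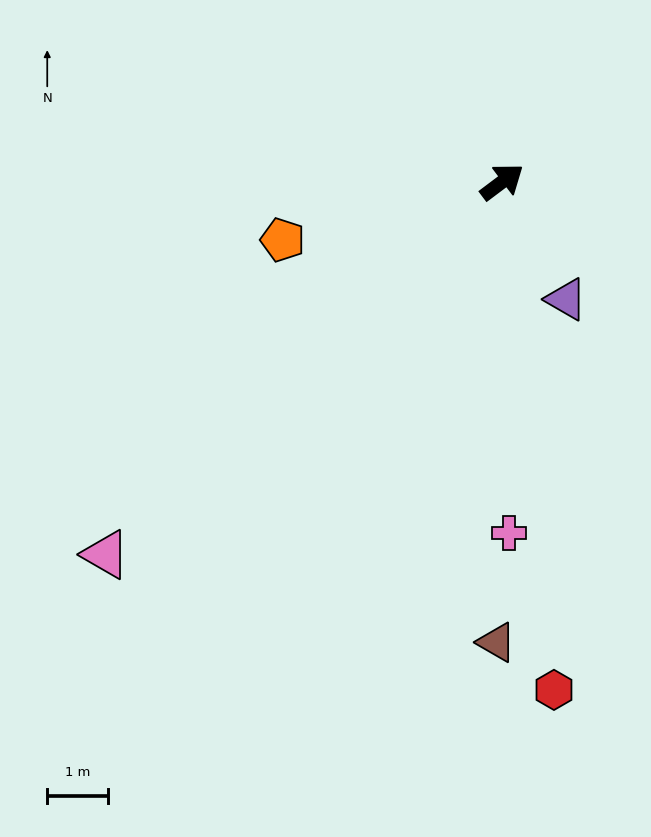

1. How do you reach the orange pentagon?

turn left 158°, forward 3.7 m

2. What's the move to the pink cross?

turn right 126°, forward 5.7 m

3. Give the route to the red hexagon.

turn right 121°, forward 8.3 m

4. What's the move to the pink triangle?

turn right 174°, forward 8.9 m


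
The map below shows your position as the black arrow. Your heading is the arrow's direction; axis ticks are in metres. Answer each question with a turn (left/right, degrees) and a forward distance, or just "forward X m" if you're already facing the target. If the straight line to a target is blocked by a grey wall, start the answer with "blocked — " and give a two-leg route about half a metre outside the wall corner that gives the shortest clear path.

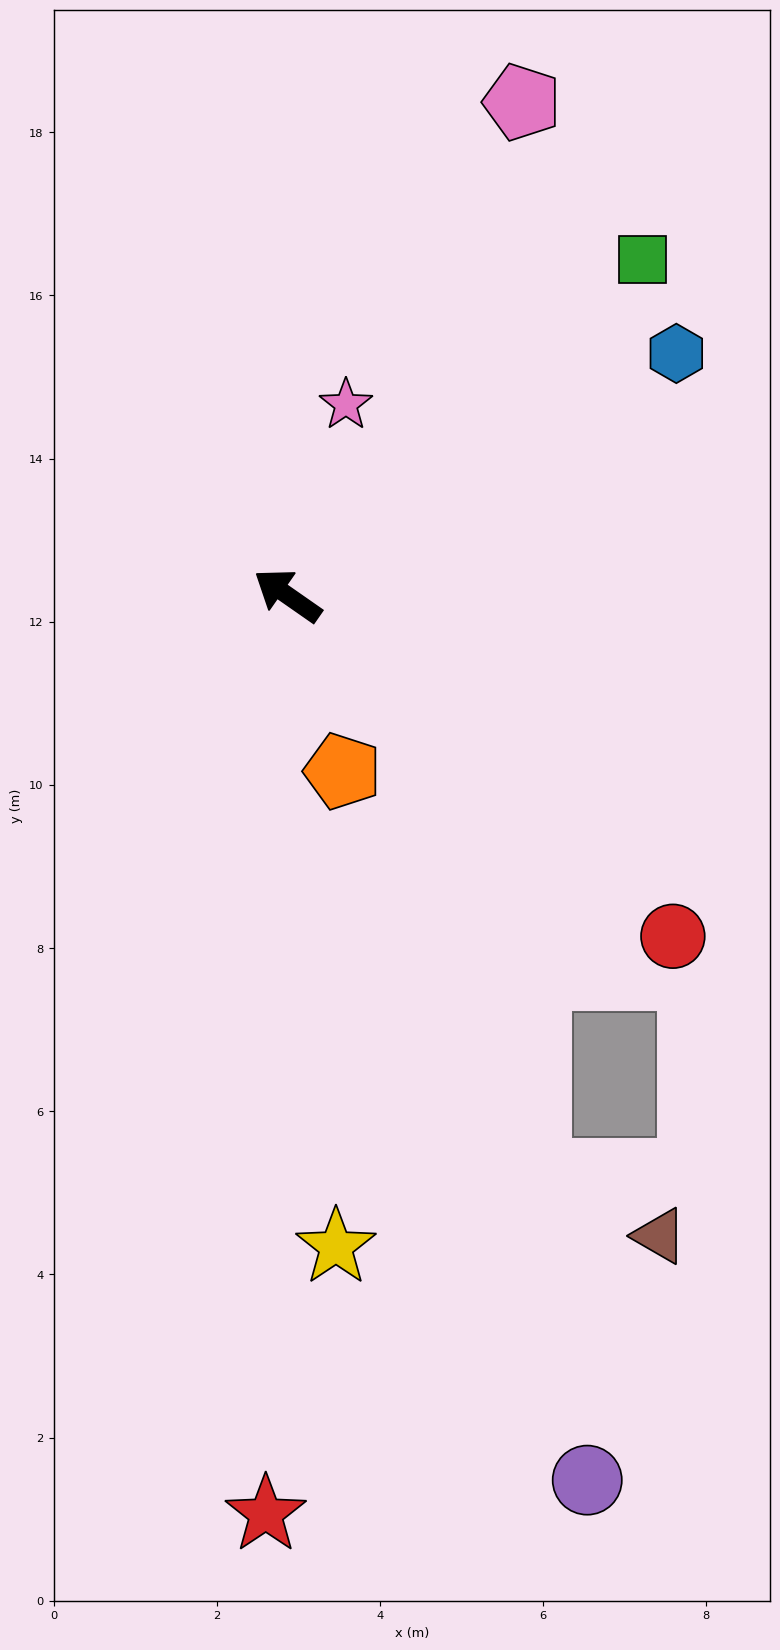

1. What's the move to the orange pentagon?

turn left 142°, forward 2.3 m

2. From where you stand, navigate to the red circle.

turn left 173°, forward 6.3 m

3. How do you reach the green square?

turn right 102°, forward 6.0 m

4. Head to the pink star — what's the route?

turn right 72°, forward 2.4 m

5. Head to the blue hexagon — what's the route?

turn right 113°, forward 5.6 m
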